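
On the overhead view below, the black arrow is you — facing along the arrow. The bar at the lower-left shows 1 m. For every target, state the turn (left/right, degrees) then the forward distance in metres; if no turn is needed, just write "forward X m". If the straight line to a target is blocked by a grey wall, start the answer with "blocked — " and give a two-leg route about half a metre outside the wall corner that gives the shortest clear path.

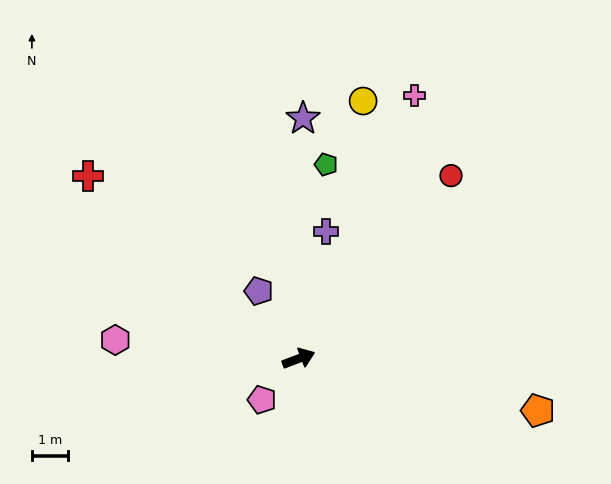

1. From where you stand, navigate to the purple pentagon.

turn left 100°, forward 2.2 m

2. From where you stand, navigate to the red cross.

turn left 118°, forward 7.7 m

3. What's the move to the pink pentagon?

turn right 153°, forward 1.5 m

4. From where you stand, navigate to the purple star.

turn left 68°, forward 6.6 m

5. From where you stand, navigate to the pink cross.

turn left 45°, forward 7.9 m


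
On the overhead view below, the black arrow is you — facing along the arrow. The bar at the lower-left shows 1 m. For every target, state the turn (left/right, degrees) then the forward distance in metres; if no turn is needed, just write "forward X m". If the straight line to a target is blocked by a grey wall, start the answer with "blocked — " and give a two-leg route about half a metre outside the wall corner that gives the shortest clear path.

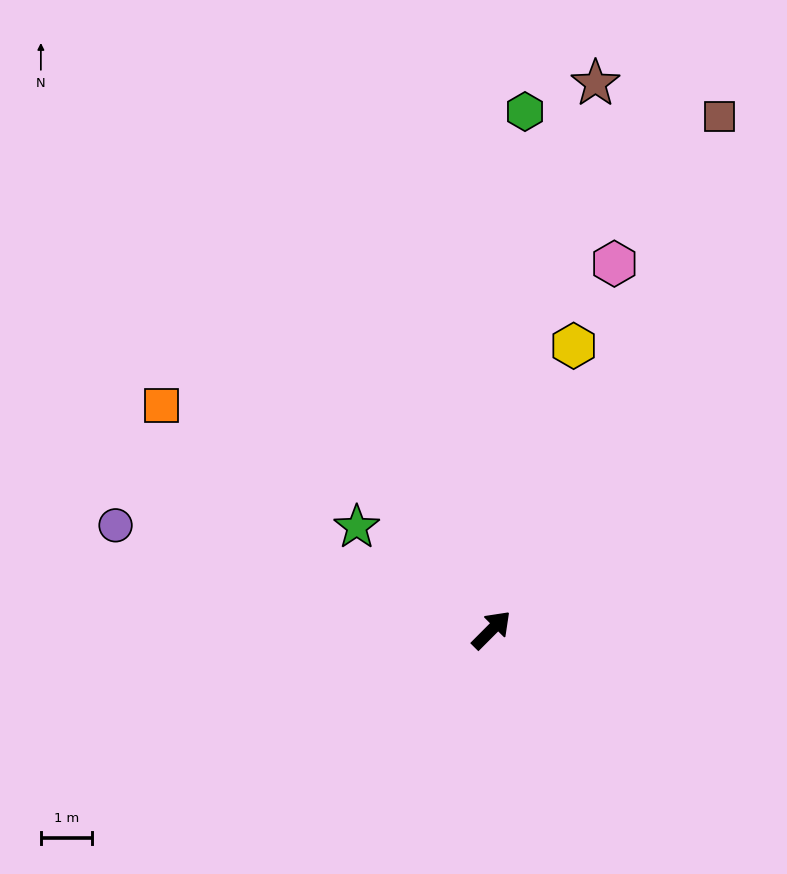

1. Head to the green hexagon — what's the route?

turn left 41°, forward 10.2 m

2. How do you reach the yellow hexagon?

turn left 29°, forward 5.8 m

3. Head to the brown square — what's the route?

turn left 21°, forward 11.1 m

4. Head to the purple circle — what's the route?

turn left 119°, forward 7.7 m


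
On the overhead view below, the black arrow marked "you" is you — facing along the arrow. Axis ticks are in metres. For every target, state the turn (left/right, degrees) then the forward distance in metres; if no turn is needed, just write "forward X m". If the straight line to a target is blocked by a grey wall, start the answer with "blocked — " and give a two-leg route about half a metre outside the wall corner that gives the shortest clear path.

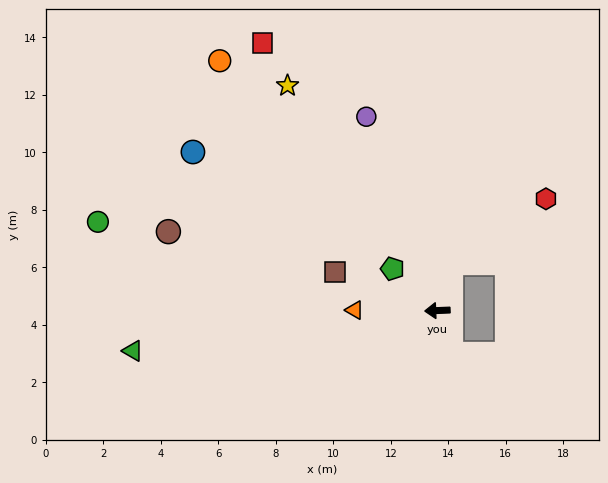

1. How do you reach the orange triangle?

turn right 3°, forward 2.9 m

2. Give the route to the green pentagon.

turn right 45°, forward 2.1 m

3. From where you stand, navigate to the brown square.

turn right 23°, forward 3.8 m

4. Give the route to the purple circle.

turn right 72°, forward 7.2 m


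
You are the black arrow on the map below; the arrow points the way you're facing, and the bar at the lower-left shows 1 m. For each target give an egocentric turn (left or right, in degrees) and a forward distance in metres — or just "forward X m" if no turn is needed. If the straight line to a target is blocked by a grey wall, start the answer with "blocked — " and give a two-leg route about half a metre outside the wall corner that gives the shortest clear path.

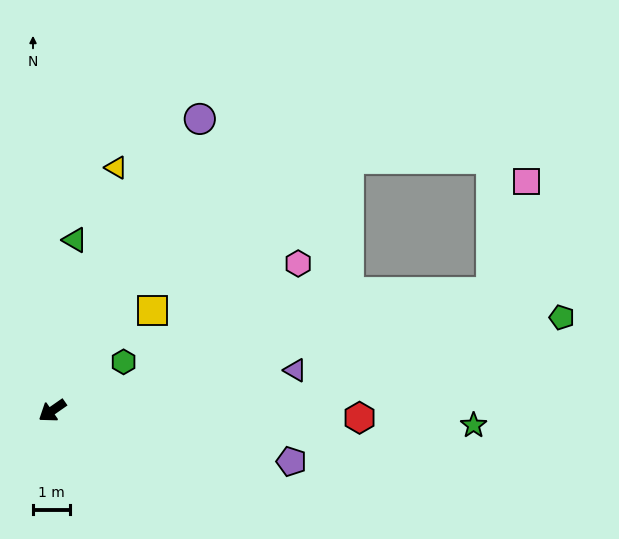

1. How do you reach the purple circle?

turn right 152°, forward 9.0 m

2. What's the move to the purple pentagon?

turn left 133°, forward 6.7 m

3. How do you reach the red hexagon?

turn left 144°, forward 8.4 m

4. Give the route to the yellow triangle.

turn right 140°, forward 6.9 m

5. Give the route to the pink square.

blocked — turn left 160°, forward 12.4 m, then turn left 58°, forward 3.2 m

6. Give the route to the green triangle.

turn right 132°, forward 4.7 m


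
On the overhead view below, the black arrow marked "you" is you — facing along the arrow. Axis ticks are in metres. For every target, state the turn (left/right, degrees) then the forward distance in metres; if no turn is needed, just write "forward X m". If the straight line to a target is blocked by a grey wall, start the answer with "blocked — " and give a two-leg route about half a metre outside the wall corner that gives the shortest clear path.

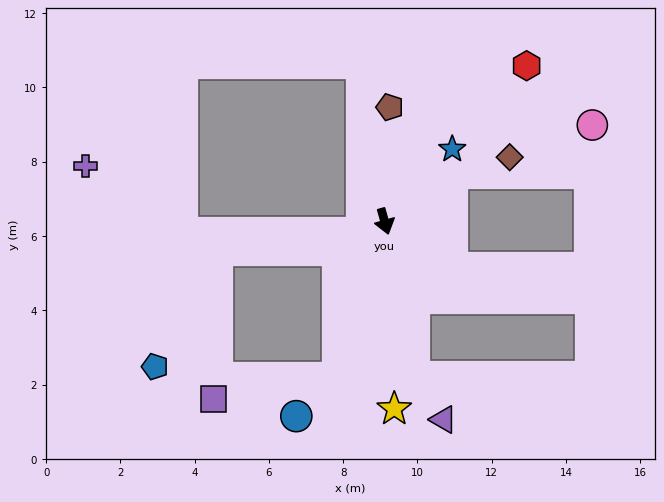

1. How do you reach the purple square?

blocked — turn right 32°, forward 4.4 m, then turn right 64°, forward 3.4 m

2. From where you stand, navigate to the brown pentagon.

turn left 162°, forward 3.1 m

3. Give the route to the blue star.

turn left 121°, forward 2.7 m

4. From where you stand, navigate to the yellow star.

turn right 13°, forward 5.1 m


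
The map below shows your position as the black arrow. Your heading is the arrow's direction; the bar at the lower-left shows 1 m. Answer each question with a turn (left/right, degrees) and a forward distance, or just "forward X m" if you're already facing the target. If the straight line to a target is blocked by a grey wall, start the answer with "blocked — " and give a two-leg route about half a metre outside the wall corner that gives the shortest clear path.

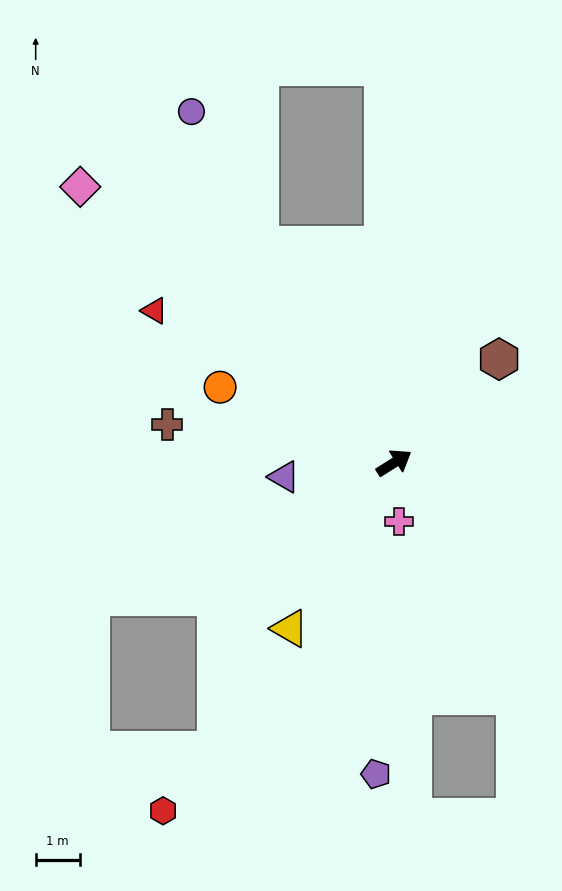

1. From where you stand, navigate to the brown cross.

turn left 138°, forward 5.2 m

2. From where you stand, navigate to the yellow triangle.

turn right 154°, forward 4.4 m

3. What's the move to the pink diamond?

turn left 106°, forward 9.5 m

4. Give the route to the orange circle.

turn left 124°, forward 4.3 m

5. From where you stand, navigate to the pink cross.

turn right 117°, forward 1.3 m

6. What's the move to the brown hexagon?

turn left 12°, forward 3.4 m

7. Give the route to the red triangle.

turn left 115°, forward 6.4 m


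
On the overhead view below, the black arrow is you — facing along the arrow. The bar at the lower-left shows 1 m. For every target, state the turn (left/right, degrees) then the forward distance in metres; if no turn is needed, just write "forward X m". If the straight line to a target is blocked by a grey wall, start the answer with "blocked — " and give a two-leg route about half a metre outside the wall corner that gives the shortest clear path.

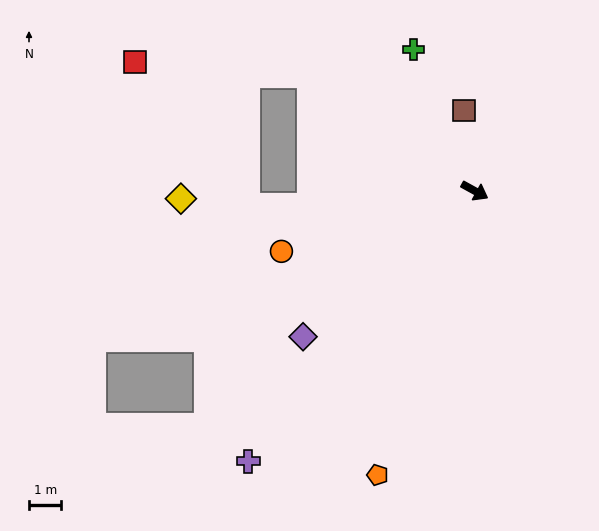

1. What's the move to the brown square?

turn left 127°, forward 2.5 m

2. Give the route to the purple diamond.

turn right 111°, forward 7.0 m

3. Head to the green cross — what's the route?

turn left 142°, forward 4.8 m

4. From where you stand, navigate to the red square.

blocked — turn left 174°, forward 6.2 m, then turn left 31°, forward 5.5 m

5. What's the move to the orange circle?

turn right 134°, forward 6.3 m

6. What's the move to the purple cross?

turn right 101°, forward 10.9 m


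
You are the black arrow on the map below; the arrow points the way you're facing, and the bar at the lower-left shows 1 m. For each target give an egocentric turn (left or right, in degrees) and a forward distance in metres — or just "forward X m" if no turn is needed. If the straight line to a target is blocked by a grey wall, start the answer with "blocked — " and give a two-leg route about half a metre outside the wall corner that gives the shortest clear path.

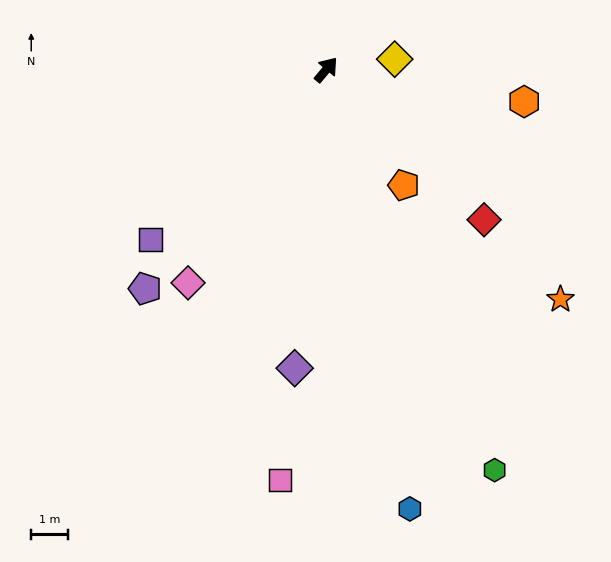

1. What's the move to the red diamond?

turn right 94°, forward 5.9 m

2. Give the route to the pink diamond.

turn right 173°, forward 6.8 m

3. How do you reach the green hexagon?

turn right 117°, forward 11.7 m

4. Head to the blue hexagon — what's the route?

turn right 129°, forward 12.0 m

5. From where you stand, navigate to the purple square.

turn left 174°, forward 6.6 m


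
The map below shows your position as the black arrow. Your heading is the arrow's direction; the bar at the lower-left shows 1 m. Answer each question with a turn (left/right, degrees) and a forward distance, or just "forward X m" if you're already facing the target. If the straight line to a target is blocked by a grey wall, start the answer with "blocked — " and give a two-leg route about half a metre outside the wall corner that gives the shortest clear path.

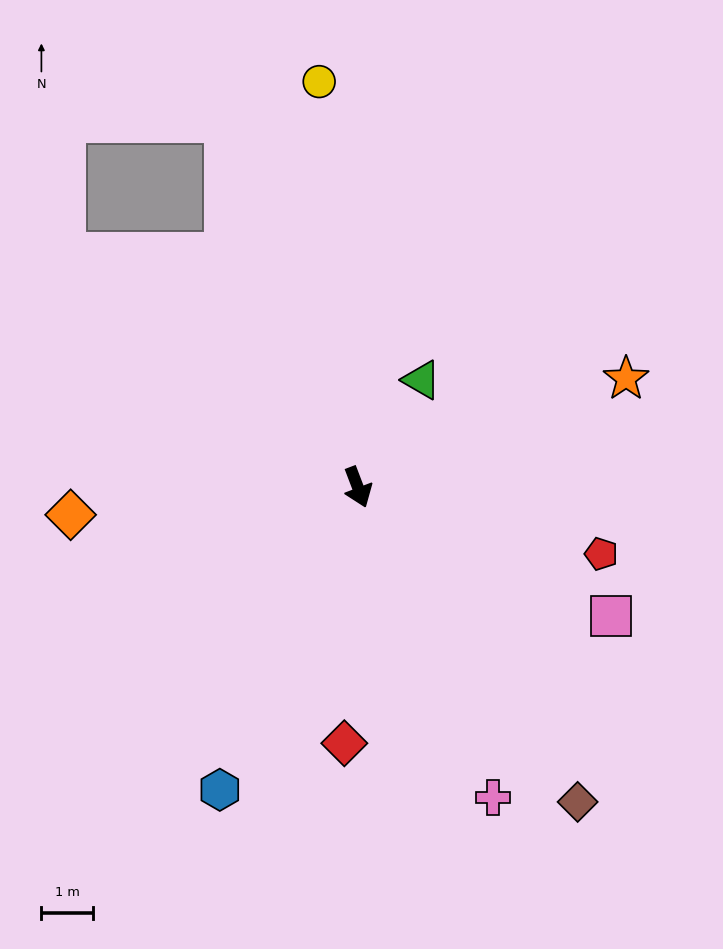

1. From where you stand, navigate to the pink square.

turn left 42°, forward 5.5 m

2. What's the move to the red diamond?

turn right 24°, forward 4.9 m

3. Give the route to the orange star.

turn left 91°, forward 5.6 m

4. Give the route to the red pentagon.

turn left 54°, forward 4.9 m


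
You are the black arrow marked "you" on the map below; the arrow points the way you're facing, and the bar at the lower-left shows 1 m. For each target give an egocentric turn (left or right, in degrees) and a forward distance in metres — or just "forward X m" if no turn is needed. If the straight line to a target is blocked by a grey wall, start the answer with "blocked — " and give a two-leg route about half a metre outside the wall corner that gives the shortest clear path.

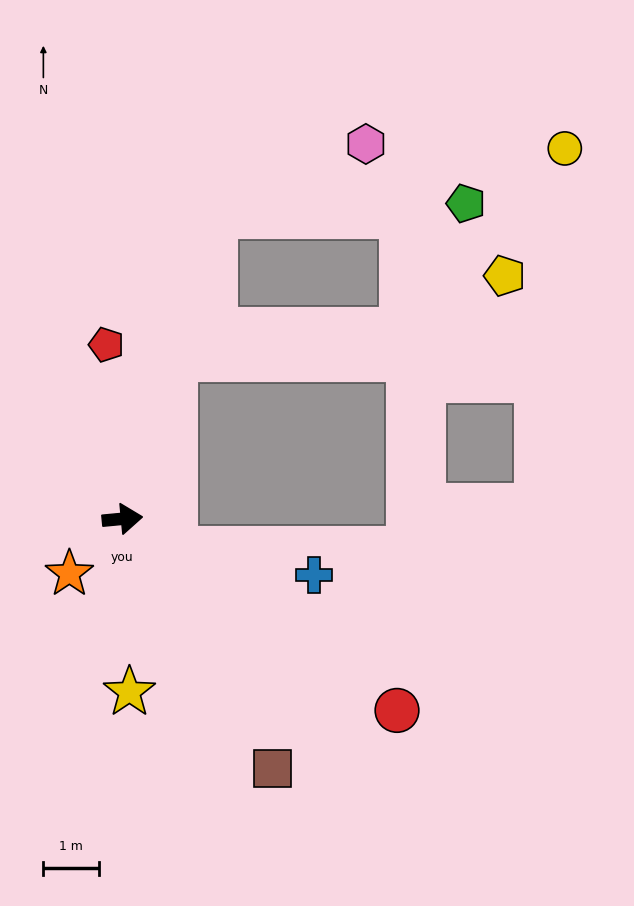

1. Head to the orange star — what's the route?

turn right 139°, forward 1.4 m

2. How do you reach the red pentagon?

turn left 90°, forward 3.1 m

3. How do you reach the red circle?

turn right 40°, forward 6.0 m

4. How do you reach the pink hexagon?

blocked — turn left 68°, forward 5.7 m, then turn right 48°, forward 3.0 m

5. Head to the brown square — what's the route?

turn right 64°, forward 5.2 m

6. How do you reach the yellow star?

turn right 93°, forward 3.1 m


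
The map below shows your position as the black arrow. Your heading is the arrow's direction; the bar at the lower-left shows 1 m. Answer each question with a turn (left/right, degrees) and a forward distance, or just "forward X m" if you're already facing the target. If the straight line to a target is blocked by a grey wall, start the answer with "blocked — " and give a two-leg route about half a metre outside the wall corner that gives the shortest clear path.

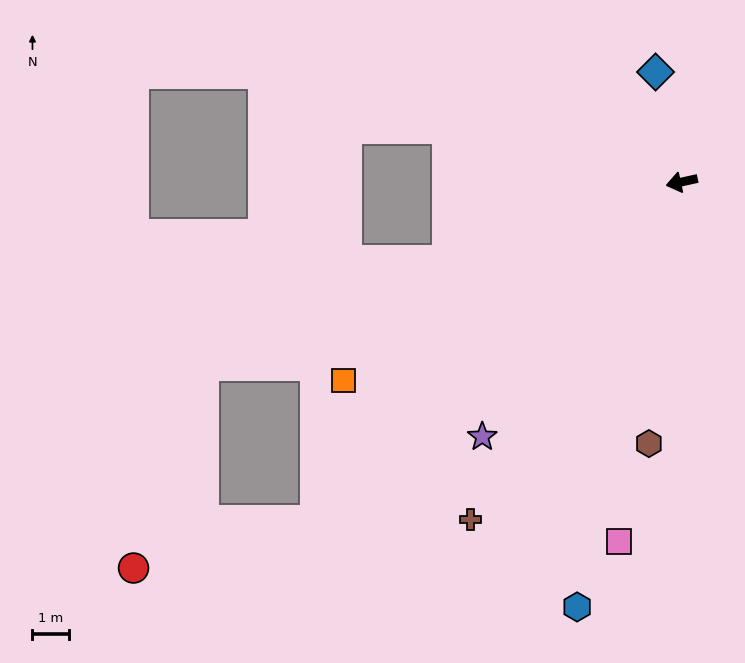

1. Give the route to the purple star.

turn left 40°, forward 8.8 m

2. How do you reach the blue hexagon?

turn left 64°, forward 11.9 m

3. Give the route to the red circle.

blocked — turn left 30°, forward 13.5 m, then turn right 28°, forward 5.1 m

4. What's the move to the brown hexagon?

turn left 70°, forward 7.2 m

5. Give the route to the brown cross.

turn left 46°, forward 10.8 m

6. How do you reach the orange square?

turn left 18°, forward 10.6 m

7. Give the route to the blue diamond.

turn right 89°, forward 3.1 m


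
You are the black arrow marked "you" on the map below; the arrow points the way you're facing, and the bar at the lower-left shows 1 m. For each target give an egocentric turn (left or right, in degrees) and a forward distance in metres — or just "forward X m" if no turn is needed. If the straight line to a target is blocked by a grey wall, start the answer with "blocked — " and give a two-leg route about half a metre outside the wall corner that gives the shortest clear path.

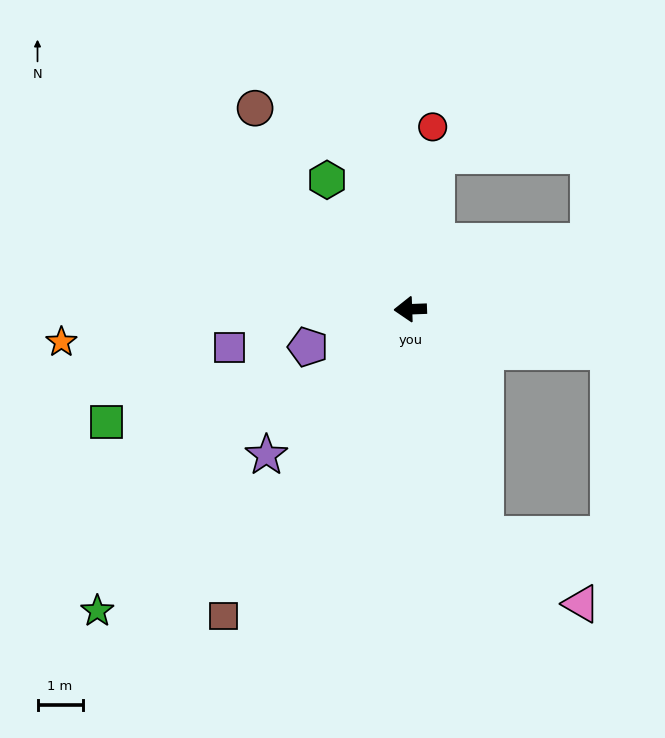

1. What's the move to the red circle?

turn right 99°, forward 4.1 m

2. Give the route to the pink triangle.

blocked — turn left 106°, forward 5.3 m, then turn left 36°, forward 2.6 m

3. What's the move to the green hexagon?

turn right 59°, forward 3.4 m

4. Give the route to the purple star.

turn left 43°, forward 4.5 m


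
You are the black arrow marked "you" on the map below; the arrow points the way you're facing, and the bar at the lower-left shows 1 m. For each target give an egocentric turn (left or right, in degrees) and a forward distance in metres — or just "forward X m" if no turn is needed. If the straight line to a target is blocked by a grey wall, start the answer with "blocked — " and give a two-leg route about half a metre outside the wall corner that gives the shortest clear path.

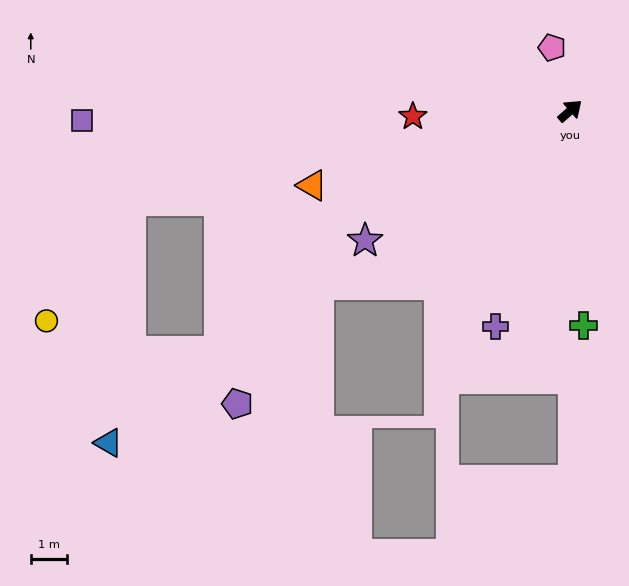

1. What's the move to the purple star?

turn left 171°, forward 6.7 m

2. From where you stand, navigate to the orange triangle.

turn left 155°, forward 7.5 m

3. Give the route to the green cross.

turn right 128°, forward 6.0 m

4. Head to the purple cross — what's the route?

turn right 150°, forward 6.3 m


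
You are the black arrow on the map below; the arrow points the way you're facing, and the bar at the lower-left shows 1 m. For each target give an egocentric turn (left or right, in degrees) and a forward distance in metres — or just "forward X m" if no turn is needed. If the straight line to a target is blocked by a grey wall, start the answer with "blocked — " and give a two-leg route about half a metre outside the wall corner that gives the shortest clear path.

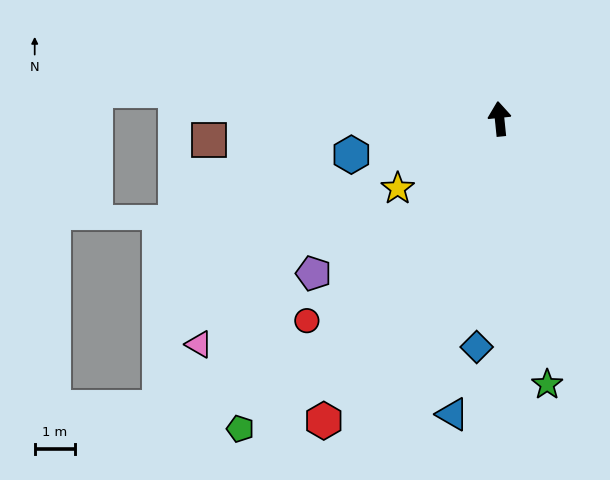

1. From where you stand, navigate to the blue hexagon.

turn left 98°, forward 3.8 m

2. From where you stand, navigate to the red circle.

turn left 131°, forward 6.9 m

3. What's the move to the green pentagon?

turn left 134°, forward 10.0 m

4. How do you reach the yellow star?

turn left 119°, forward 3.0 m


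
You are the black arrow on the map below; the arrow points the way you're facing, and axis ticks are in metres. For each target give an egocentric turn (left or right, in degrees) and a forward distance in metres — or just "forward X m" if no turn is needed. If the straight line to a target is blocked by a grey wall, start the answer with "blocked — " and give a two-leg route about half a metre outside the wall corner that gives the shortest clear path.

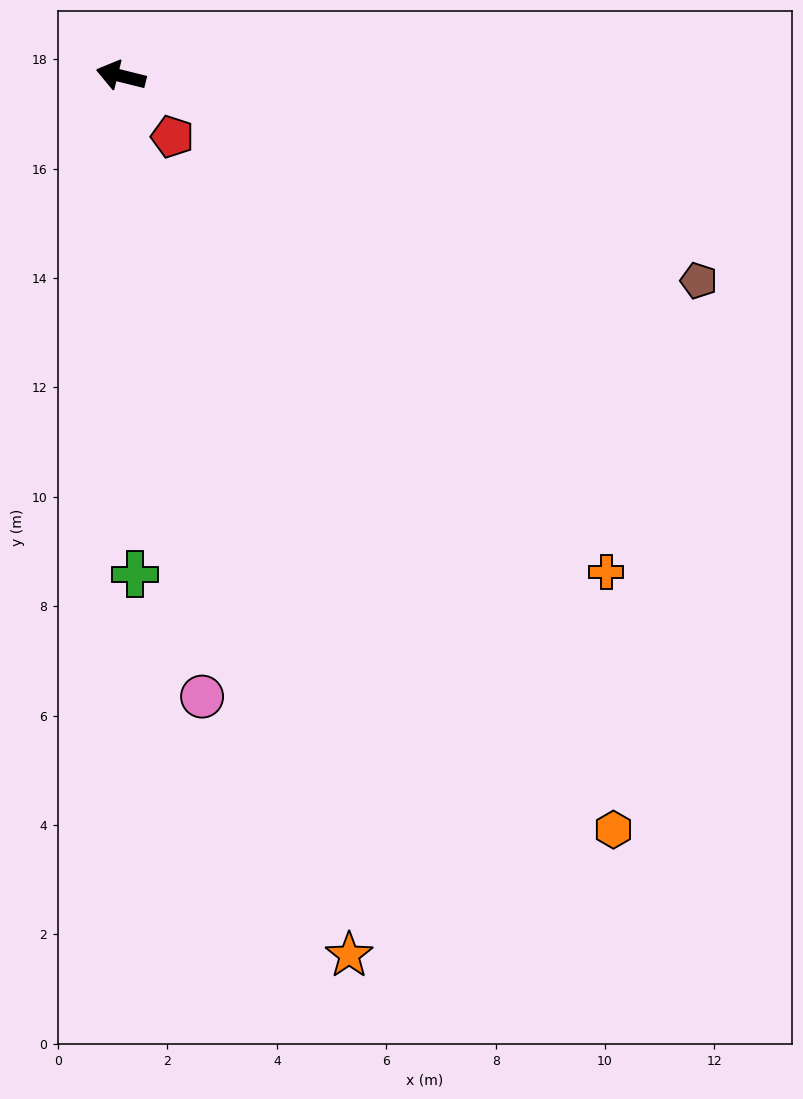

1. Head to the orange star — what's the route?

turn left 119°, forward 16.6 m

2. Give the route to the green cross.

turn left 106°, forward 9.1 m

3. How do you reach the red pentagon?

turn left 144°, forward 1.5 m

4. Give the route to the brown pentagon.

turn left 174°, forward 11.2 m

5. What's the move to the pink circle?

turn left 111°, forward 11.4 m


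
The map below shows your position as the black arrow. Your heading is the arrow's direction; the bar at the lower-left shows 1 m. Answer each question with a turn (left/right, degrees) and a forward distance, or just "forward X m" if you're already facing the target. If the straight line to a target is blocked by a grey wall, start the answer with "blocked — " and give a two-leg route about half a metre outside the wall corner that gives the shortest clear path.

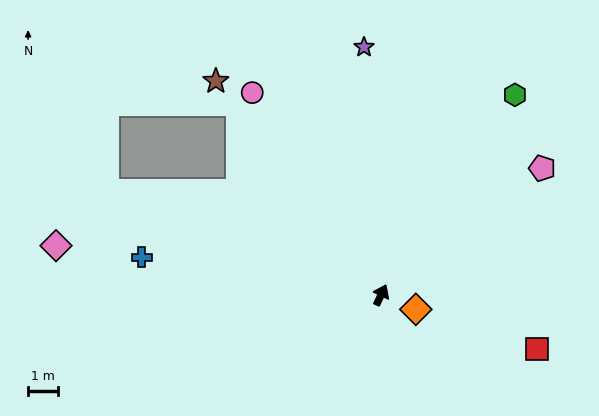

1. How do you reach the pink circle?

turn left 58°, forward 7.9 m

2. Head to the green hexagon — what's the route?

turn right 8°, forward 7.9 m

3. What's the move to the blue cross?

turn left 107°, forward 8.0 m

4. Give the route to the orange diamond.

turn right 87°, forward 1.2 m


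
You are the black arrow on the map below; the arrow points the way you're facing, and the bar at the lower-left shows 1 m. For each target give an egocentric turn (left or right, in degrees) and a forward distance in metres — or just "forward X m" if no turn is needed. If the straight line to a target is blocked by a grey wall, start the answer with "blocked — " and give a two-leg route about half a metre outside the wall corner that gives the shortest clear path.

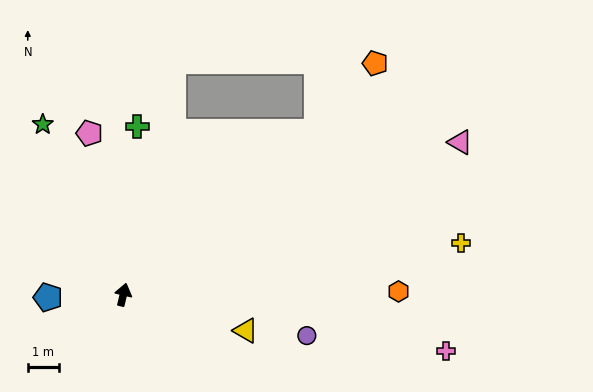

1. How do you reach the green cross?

turn left 9°, forward 5.5 m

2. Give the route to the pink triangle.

turn right 52°, forward 12.0 m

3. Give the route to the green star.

turn left 39°, forward 6.1 m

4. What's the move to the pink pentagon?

turn left 25°, forward 5.3 m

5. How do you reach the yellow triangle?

turn right 93°, forward 4.1 m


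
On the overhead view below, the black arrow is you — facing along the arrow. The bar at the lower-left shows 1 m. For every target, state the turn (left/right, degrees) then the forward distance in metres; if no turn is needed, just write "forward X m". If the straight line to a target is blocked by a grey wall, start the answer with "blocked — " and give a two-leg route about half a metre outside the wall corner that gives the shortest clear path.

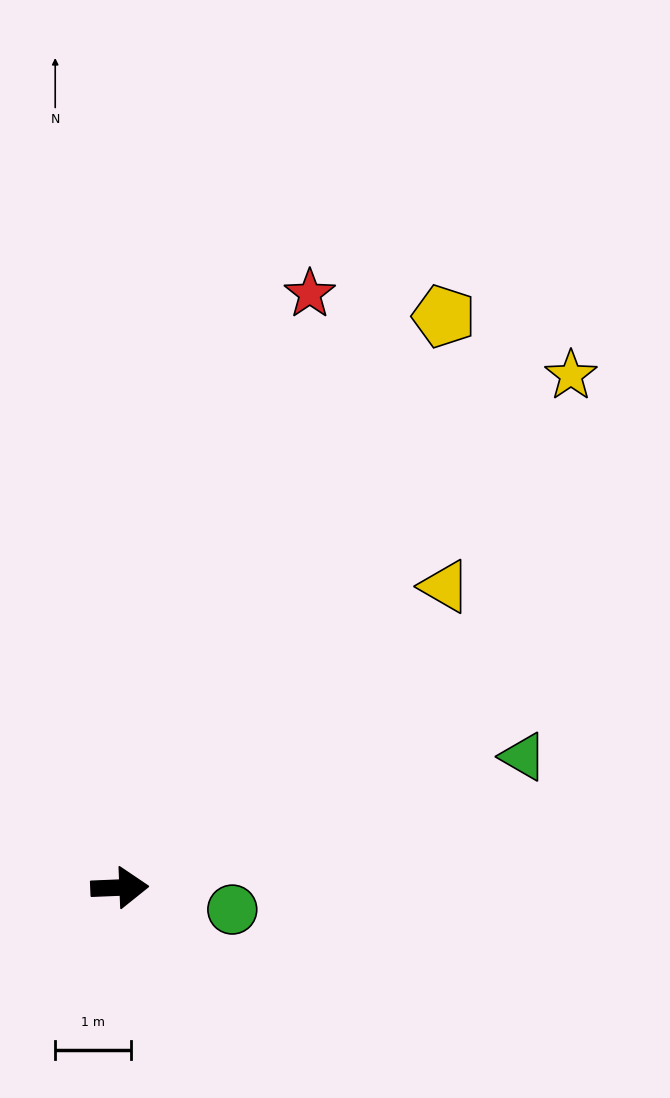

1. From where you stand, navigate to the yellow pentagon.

turn left 58°, forward 8.7 m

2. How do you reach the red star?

turn left 70°, forward 8.3 m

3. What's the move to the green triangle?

turn left 16°, forward 5.6 m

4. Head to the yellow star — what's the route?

turn left 46°, forward 9.1 m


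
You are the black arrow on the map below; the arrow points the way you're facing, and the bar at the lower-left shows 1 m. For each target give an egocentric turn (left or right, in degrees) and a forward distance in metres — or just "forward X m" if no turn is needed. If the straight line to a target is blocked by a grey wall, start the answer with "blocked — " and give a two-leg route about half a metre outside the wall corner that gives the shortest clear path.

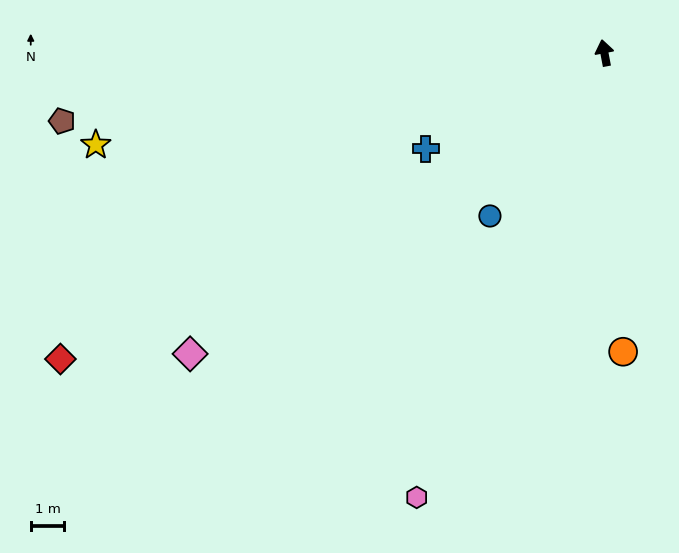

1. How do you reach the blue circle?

turn left 134°, forward 6.0 m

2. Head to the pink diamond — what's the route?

turn left 115°, forward 15.3 m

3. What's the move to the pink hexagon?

turn left 146°, forward 14.4 m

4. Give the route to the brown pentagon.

turn left 86°, forward 16.4 m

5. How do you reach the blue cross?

turn left 107°, forward 6.1 m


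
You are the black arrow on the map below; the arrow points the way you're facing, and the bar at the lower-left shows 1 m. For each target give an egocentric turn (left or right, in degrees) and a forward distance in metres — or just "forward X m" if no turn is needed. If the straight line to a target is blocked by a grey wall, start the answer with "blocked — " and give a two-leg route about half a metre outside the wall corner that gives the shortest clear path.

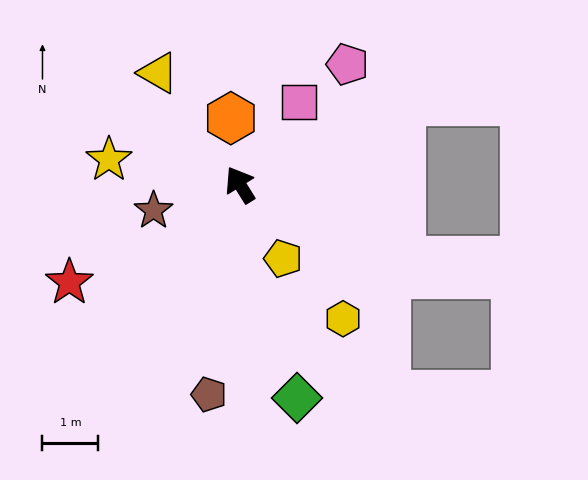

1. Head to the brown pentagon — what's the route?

turn left 140°, forward 3.8 m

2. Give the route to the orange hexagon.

turn right 24°, forward 1.2 m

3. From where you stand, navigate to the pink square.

turn right 67°, forward 1.8 m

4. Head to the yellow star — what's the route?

turn left 47°, forward 2.4 m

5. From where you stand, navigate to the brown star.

turn left 75°, forward 1.6 m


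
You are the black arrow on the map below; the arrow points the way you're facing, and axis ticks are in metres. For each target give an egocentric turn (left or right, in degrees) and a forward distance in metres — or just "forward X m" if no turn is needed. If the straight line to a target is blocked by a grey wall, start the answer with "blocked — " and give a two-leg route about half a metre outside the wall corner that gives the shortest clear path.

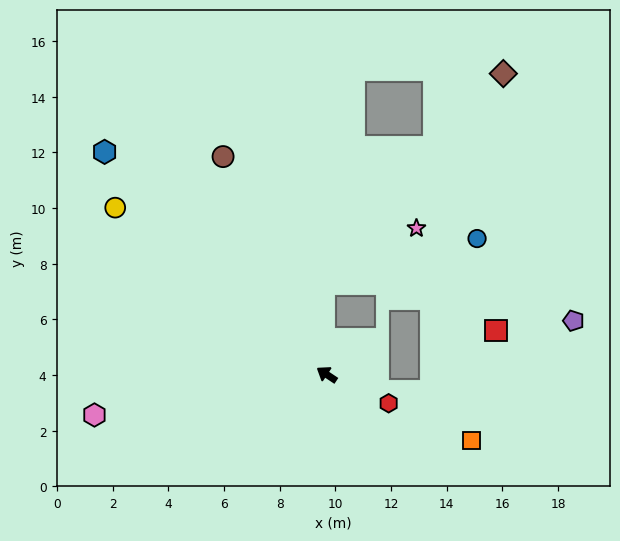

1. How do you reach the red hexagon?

turn right 171°, forward 2.5 m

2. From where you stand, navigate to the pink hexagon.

turn left 44°, forward 8.5 m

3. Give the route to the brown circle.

turn right 31°, forward 8.7 m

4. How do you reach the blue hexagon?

turn right 11°, forward 11.3 m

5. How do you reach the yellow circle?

turn right 5°, forward 9.7 m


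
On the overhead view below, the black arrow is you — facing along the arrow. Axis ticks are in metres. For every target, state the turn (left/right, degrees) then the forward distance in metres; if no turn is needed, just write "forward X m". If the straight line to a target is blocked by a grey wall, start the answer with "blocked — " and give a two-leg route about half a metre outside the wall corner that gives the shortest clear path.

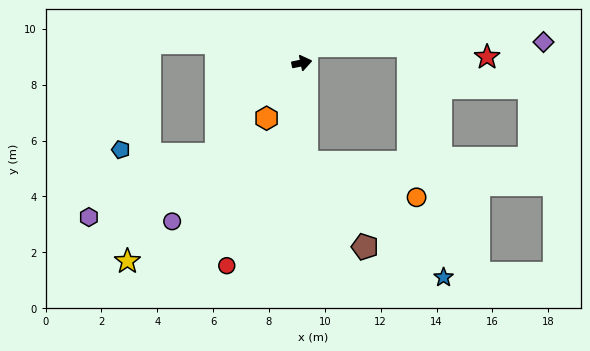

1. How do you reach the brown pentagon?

blocked — turn right 99°, forward 3.6 m, then turn left 32°, forward 3.7 m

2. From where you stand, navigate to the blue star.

blocked — turn right 99°, forward 3.6 m, then turn left 47°, forward 6.4 m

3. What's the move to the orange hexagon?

turn right 134°, forward 2.3 m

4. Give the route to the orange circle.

blocked — turn right 99°, forward 3.6 m, then turn left 70°, forward 4.1 m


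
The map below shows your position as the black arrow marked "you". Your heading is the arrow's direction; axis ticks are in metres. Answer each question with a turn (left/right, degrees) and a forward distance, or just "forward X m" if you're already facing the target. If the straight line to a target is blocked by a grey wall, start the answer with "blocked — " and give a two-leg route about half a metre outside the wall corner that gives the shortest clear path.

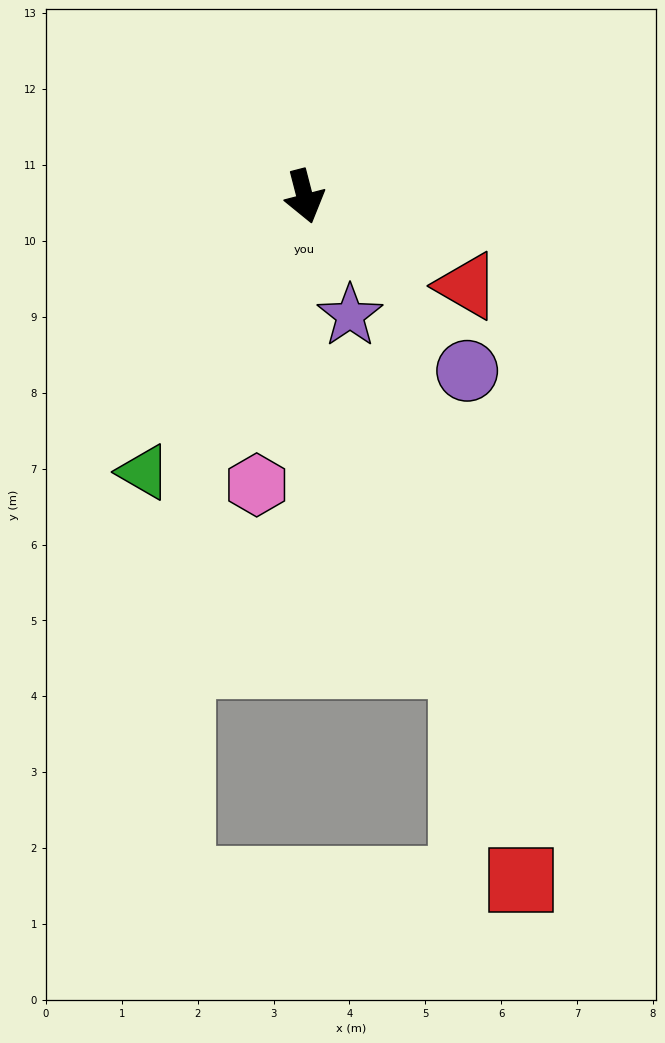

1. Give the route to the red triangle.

turn left 47°, forward 2.4 m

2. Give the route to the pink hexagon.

turn right 24°, forward 3.9 m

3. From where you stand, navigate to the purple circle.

turn left 28°, forward 3.1 m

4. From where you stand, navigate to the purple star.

turn left 6°, forward 1.7 m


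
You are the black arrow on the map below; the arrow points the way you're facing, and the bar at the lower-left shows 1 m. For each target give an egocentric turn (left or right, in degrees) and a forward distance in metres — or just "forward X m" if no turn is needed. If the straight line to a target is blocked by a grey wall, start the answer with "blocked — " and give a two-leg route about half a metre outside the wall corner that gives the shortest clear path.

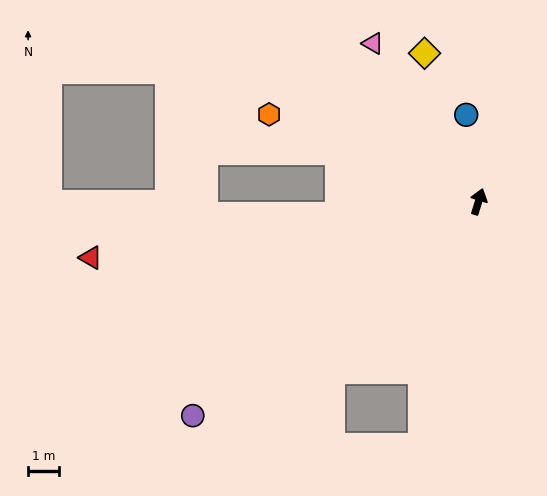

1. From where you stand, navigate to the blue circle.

turn left 25°, forward 2.9 m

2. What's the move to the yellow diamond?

turn left 37°, forward 5.1 m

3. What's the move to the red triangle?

turn left 115°, forward 12.8 m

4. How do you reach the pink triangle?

turn left 51°, forward 6.2 m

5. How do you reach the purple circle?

turn left 144°, forward 11.6 m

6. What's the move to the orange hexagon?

turn left 85°, forward 7.4 m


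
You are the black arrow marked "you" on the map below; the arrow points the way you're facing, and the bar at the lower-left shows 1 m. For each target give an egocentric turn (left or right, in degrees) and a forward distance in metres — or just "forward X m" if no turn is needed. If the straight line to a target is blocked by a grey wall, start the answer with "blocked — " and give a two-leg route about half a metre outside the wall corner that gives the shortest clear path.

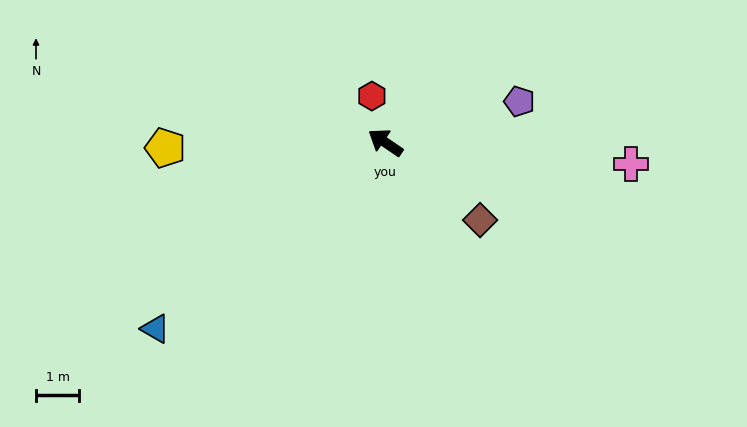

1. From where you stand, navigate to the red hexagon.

turn right 40°, forward 1.1 m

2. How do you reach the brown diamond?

turn left 175°, forward 2.8 m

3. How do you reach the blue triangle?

turn left 73°, forward 6.8 m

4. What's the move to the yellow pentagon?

turn left 36°, forward 5.1 m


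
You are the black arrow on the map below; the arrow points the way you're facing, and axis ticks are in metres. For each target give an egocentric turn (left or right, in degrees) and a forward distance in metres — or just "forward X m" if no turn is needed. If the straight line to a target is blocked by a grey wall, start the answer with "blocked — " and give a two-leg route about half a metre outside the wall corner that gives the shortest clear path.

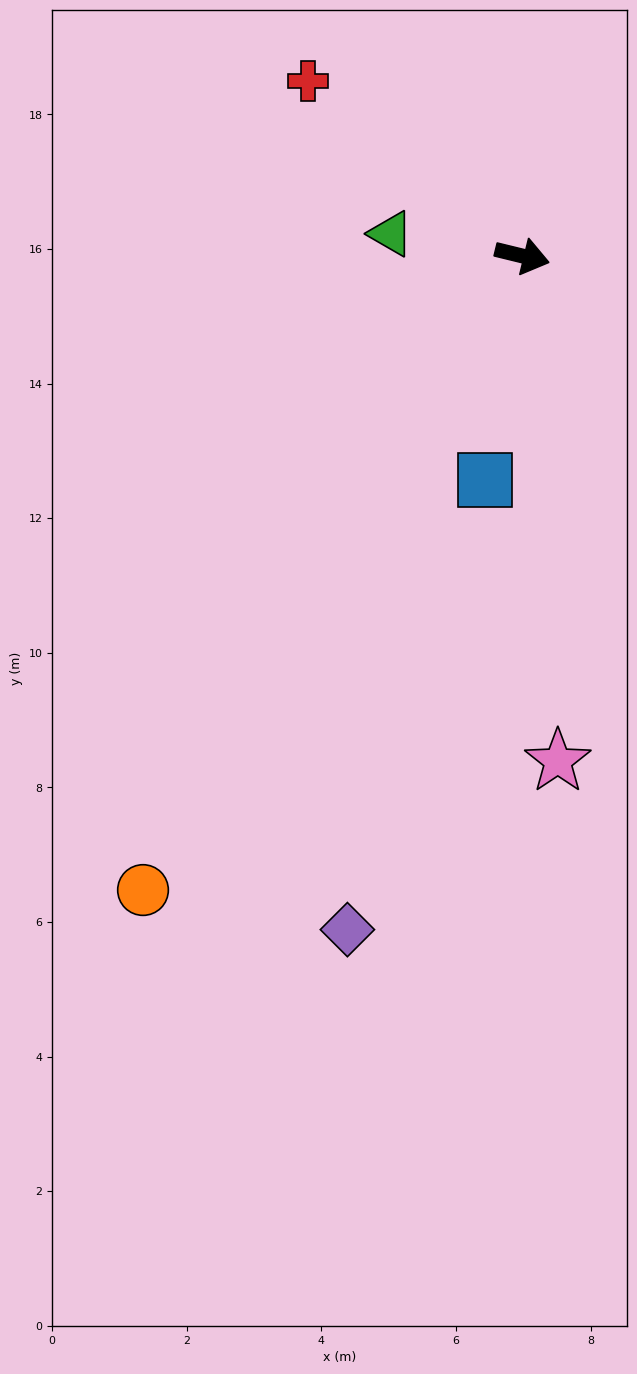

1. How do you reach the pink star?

turn right 72°, forward 7.5 m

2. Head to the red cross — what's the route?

turn left 155°, forward 4.1 m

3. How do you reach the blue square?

turn right 86°, forward 3.4 m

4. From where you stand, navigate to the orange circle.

turn right 107°, forward 11.0 m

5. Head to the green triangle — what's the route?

turn right 176°, forward 2.0 m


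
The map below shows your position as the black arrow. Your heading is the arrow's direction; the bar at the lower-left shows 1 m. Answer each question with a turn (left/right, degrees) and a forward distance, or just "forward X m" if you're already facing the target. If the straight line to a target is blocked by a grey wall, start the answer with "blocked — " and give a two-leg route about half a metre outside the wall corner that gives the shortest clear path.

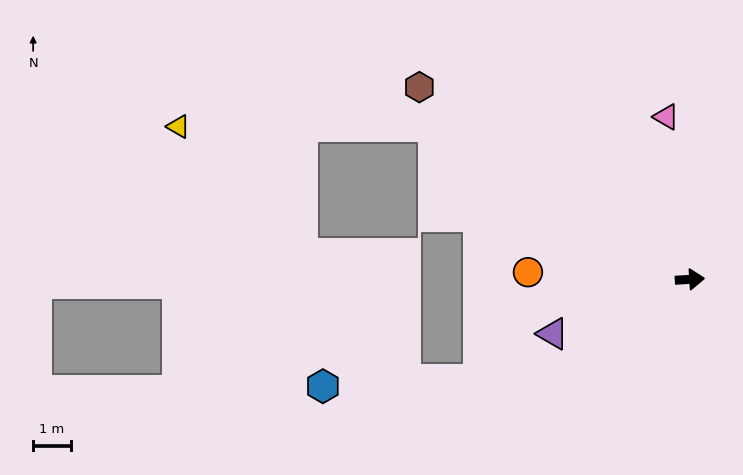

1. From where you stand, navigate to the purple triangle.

turn right 162°, forward 3.9 m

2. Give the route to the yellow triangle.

blocked — turn left 146°, forward 7.9 m, then turn left 30°, forward 6.7 m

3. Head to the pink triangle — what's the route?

turn left 95°, forward 4.3 m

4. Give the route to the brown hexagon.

turn left 141°, forward 8.8 m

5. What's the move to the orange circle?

turn left 174°, forward 4.3 m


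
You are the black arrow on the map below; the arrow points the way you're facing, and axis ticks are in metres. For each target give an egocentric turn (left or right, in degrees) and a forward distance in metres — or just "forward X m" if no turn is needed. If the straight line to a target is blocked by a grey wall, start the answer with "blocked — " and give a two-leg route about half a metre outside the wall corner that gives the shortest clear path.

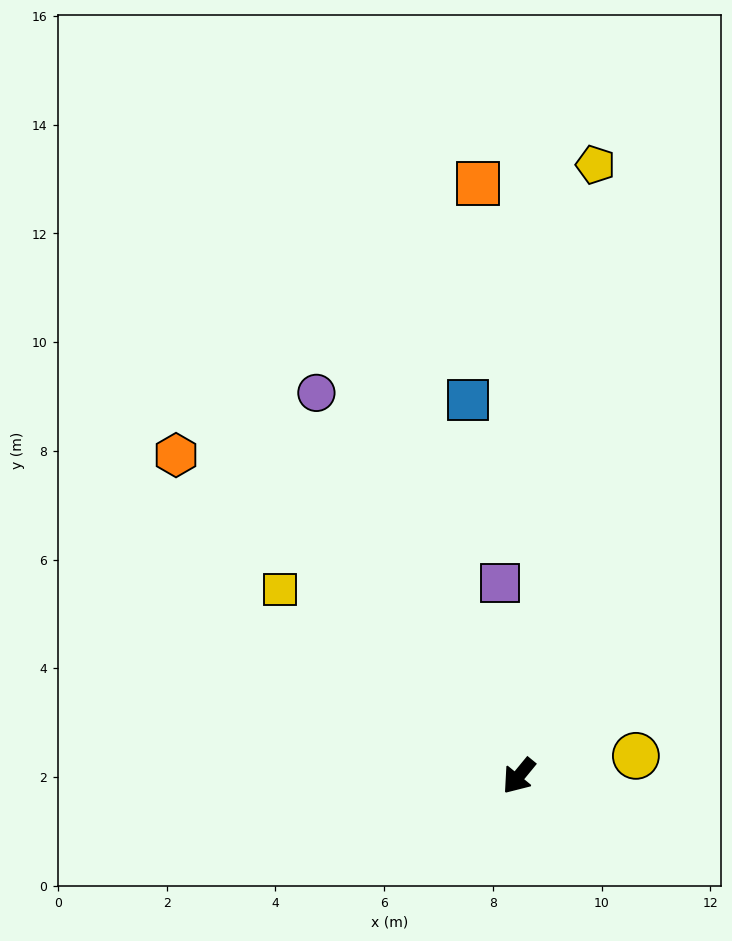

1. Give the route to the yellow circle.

turn left 139°, forward 2.2 m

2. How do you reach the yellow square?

turn right 89°, forward 5.6 m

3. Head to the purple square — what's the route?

turn right 135°, forward 3.6 m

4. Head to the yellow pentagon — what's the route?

turn right 148°, forward 11.3 m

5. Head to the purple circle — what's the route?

turn right 113°, forward 8.0 m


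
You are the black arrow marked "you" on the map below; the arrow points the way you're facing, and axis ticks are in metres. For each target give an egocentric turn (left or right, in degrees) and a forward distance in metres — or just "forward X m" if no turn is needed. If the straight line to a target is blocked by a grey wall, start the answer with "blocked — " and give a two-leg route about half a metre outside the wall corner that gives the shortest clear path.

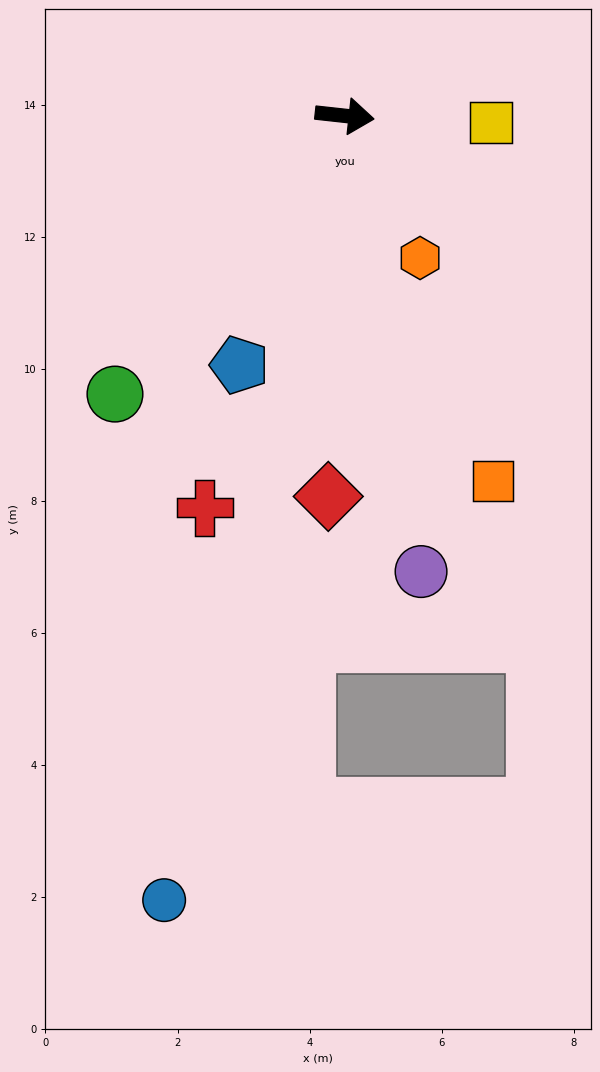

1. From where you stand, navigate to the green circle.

turn right 123°, forward 5.5 m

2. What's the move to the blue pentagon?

turn right 107°, forward 4.1 m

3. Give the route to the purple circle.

turn right 74°, forward 7.0 m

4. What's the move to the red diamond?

turn right 86°, forward 5.8 m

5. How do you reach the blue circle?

turn right 97°, forward 12.2 m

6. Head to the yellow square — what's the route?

turn left 4°, forward 2.2 m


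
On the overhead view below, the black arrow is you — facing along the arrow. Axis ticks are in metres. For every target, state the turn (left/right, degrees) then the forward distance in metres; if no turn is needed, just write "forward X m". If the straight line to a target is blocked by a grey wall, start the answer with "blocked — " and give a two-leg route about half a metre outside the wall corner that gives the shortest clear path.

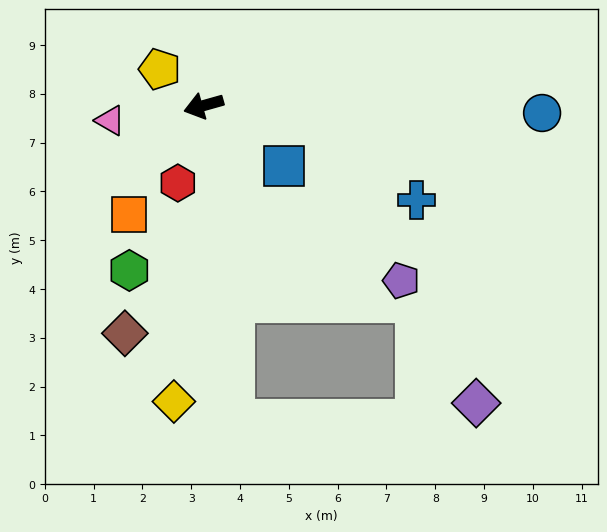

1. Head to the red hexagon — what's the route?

turn left 56°, forward 1.7 m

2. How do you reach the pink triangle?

turn right 7°, forward 1.9 m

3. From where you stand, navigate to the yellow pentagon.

turn right 55°, forward 1.2 m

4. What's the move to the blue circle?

turn left 163°, forward 6.9 m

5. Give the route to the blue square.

turn left 127°, forward 2.1 m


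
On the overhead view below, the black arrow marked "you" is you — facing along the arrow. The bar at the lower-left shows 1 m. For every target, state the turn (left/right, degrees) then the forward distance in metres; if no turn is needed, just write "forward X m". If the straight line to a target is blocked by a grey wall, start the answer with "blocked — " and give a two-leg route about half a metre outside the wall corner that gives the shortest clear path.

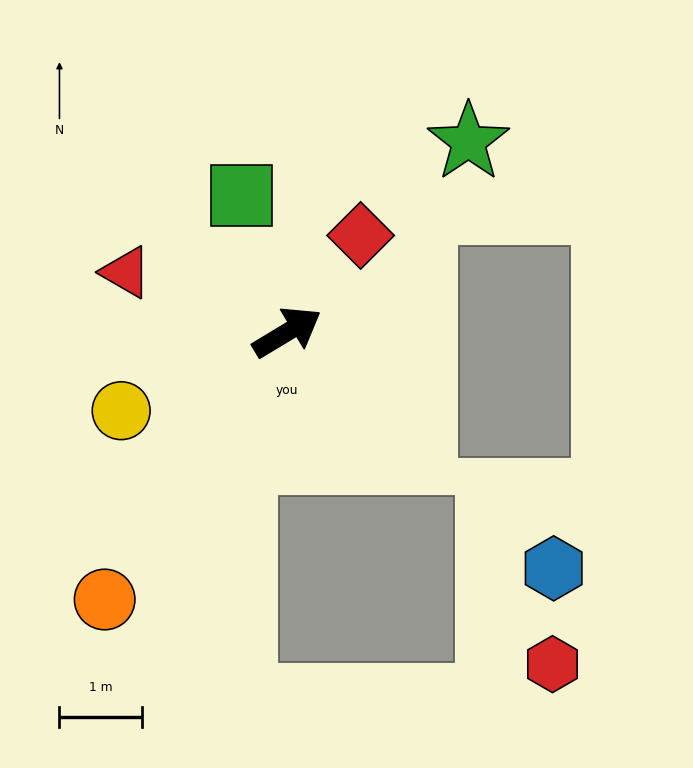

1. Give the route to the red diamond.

turn left 22°, forward 1.5 m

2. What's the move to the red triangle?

turn left 129°, forward 2.1 m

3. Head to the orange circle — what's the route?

turn right 155°, forward 3.9 m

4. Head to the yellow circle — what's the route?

turn left 174°, forward 2.2 m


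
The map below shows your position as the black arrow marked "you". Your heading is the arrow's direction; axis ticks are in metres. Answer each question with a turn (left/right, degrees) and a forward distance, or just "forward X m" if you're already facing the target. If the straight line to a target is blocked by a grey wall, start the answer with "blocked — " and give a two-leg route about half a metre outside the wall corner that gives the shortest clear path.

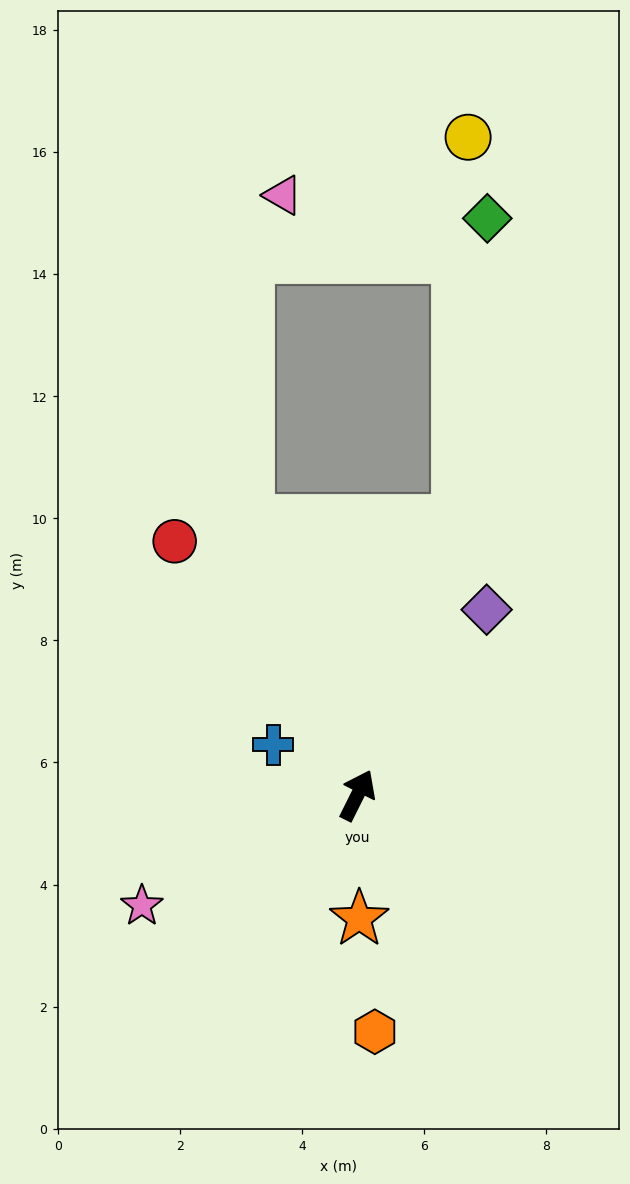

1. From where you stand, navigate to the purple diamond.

turn right 8°, forward 3.7 m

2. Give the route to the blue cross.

turn left 85°, forward 1.6 m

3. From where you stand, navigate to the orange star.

turn right 153°, forward 2.0 m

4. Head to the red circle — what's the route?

turn left 62°, forward 5.1 m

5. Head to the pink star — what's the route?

turn left 144°, forward 4.0 m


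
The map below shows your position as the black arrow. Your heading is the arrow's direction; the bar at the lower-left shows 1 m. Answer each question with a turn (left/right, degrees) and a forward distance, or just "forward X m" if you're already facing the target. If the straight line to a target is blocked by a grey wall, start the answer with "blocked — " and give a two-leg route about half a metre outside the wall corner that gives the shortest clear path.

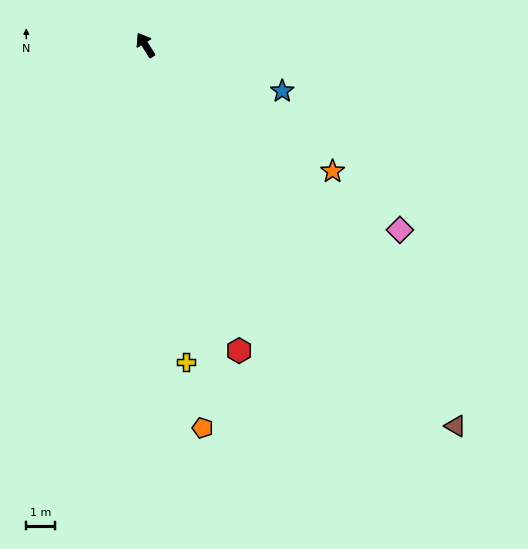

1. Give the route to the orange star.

turn right 156°, forward 7.8 m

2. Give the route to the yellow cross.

turn left 155°, forward 11.1 m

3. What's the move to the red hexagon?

turn left 165°, forward 11.1 m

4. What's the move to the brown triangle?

turn right 173°, forward 17.0 m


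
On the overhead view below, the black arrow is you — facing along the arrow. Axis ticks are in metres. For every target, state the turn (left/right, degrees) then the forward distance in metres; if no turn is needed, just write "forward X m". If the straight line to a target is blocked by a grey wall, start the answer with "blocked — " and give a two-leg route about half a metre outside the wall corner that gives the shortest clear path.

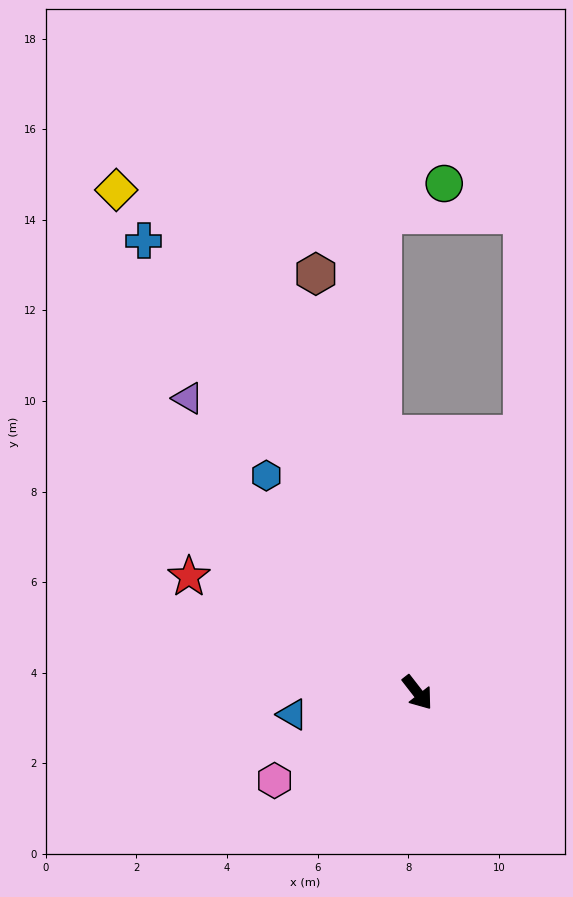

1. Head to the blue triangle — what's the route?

turn right 118°, forward 2.8 m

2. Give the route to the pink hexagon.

turn right 96°, forward 3.7 m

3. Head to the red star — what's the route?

turn right 155°, forward 5.7 m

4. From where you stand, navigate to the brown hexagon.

turn left 156°, forward 9.5 m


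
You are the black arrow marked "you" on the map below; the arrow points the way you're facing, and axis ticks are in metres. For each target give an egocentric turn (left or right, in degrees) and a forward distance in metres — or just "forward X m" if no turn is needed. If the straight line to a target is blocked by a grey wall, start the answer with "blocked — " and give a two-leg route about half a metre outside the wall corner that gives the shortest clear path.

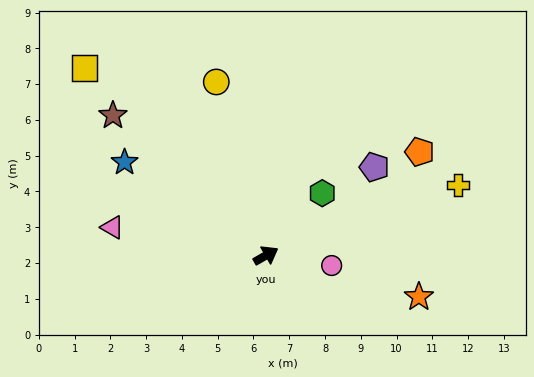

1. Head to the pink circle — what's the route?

turn right 39°, forward 1.9 m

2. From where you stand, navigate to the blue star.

turn left 117°, forward 4.7 m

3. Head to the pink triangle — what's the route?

turn left 140°, forward 4.4 m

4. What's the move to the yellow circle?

turn left 76°, forward 5.0 m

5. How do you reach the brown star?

turn left 108°, forward 5.8 m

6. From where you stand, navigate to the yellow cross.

turn right 10°, forward 5.7 m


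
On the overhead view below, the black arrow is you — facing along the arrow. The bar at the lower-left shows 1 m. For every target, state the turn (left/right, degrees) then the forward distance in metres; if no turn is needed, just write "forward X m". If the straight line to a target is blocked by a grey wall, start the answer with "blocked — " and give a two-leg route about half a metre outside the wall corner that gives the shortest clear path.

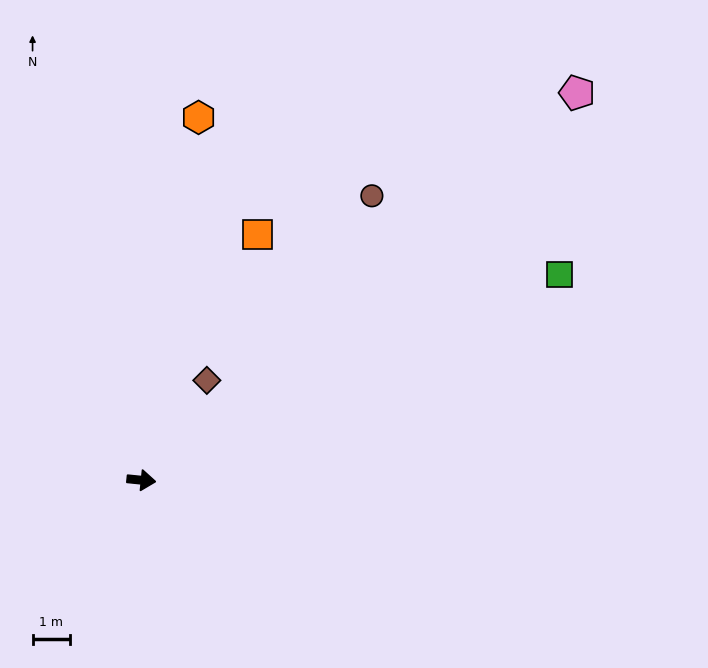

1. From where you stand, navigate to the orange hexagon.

turn left 87°, forward 9.8 m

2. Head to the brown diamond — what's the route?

turn left 62°, forward 3.2 m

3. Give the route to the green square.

turn left 32°, forward 12.4 m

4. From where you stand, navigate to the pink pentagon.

turn left 47°, forward 15.5 m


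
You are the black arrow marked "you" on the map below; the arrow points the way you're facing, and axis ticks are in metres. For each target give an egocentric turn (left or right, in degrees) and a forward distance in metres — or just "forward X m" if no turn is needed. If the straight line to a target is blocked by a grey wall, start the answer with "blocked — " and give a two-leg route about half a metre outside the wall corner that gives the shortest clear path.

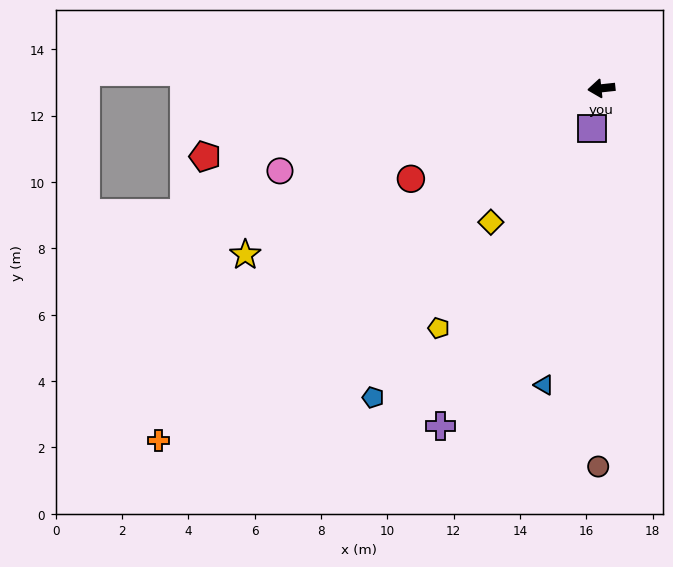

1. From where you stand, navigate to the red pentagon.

turn left 4°, forward 12.1 m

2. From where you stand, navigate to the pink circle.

turn left 8°, forward 10.0 m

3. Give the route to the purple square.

turn left 70°, forward 1.2 m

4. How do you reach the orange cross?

turn left 32°, forward 17.1 m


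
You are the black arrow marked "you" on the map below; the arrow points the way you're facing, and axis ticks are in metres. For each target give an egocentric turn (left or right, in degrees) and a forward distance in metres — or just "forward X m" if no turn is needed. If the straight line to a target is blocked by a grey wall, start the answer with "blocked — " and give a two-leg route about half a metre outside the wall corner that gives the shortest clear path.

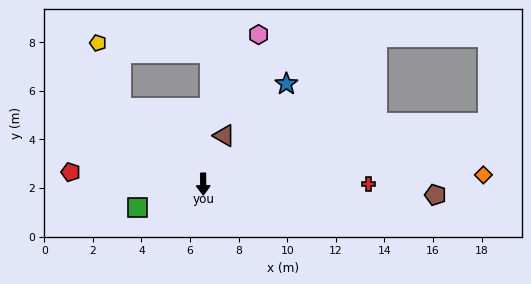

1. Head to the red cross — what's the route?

turn left 89°, forward 6.8 m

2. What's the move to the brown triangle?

turn left 156°, forward 2.2 m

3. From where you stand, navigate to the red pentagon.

turn right 96°, forward 5.5 m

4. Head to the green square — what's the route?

turn right 71°, forward 2.9 m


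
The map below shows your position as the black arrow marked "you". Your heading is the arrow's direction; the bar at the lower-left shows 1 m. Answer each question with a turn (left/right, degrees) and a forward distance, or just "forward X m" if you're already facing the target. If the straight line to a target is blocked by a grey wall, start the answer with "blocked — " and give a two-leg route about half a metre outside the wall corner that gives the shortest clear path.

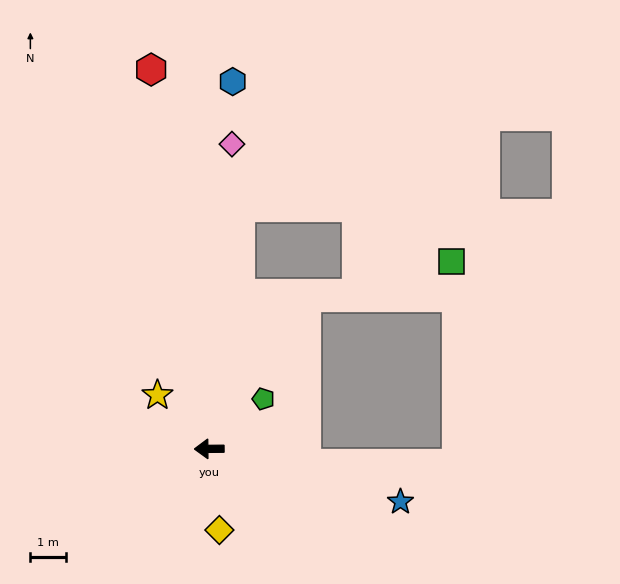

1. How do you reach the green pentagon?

turn right 138°, forward 2.1 m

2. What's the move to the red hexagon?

turn right 82°, forward 10.8 m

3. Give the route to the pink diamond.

turn right 95°, forward 8.6 m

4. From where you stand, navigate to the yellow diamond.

turn left 97°, forward 2.3 m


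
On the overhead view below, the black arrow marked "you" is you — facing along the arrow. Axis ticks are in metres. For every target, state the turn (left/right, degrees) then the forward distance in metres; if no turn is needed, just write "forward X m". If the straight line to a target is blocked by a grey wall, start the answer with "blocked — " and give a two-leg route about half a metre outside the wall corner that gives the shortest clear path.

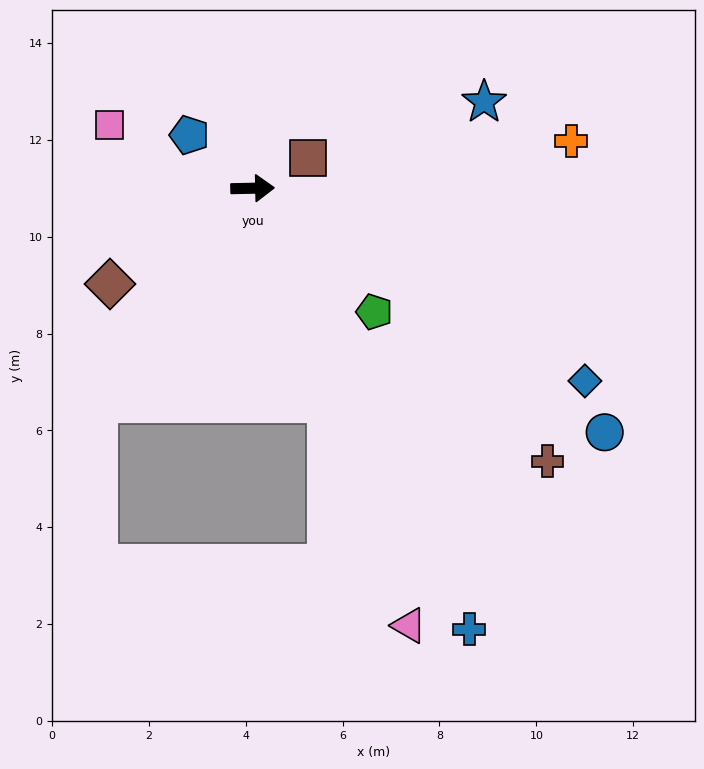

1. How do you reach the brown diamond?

turn right 147°, forward 3.5 m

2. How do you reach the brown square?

turn left 27°, forward 1.3 m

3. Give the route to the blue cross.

turn right 65°, forward 10.1 m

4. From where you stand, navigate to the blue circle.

turn right 36°, forward 8.8 m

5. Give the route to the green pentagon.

turn right 47°, forward 3.6 m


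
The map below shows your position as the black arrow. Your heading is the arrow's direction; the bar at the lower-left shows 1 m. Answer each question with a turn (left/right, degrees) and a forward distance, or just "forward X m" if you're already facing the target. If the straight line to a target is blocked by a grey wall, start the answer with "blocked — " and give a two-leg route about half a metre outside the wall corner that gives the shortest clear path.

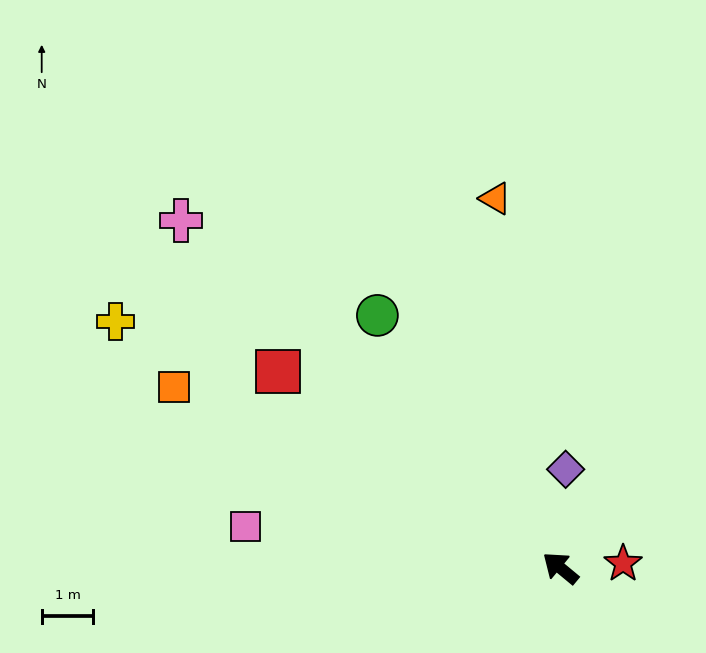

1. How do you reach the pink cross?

turn right 3°, forward 10.0 m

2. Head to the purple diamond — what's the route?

turn right 53°, forward 1.9 m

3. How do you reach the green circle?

turn right 14°, forward 6.0 m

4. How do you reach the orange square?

turn left 14°, forward 8.3 m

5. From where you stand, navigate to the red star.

turn right 136°, forward 1.2 m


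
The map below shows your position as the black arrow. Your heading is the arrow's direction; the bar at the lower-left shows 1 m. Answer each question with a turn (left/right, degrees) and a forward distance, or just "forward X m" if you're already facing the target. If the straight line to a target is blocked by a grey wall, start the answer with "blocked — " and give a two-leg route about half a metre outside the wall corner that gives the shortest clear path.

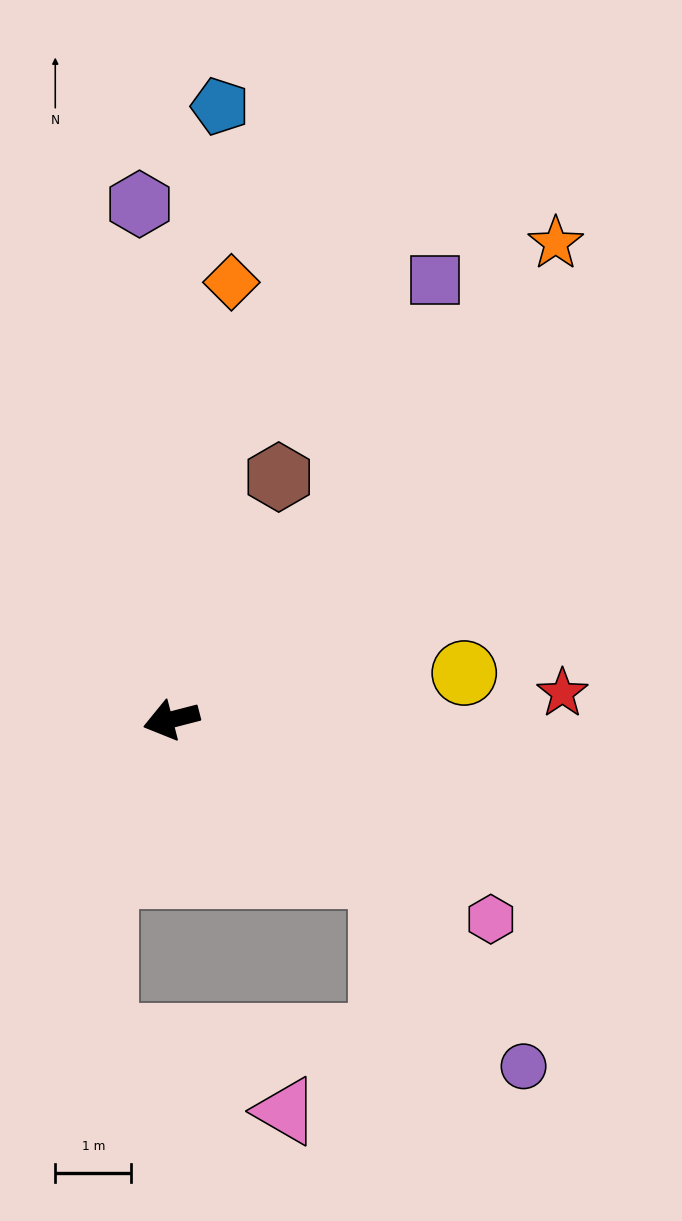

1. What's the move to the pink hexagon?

turn left 134°, forward 5.0 m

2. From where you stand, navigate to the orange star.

turn right 143°, forward 8.1 m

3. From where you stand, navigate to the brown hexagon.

turn right 128°, forward 3.5 m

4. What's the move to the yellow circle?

turn left 175°, forward 3.9 m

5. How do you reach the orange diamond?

turn right 112°, forward 5.8 m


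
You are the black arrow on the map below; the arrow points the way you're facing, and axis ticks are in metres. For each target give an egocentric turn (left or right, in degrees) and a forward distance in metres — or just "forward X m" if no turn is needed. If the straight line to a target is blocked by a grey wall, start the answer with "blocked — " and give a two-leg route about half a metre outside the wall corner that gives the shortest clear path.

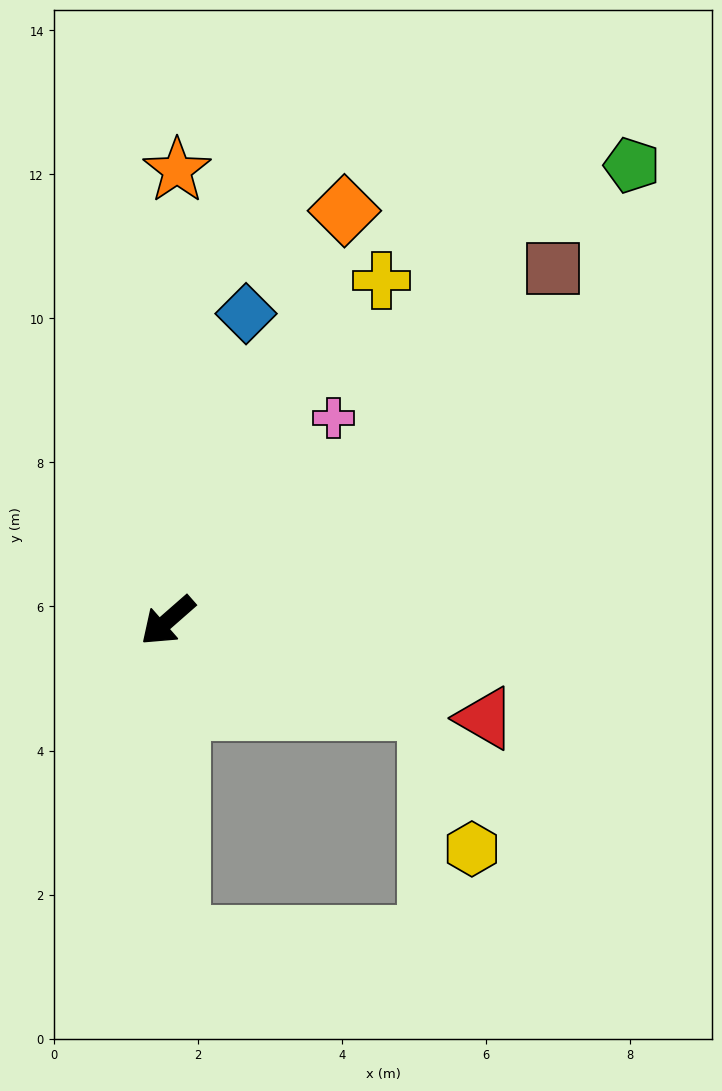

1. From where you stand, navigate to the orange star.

turn right 132°, forward 6.3 m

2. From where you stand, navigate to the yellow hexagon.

blocked — turn left 120°, forward 3.8 m, then turn right 54°, forward 2.0 m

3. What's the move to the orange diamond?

turn right 155°, forward 6.2 m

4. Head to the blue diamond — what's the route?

turn right 146°, forward 4.4 m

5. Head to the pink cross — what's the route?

turn right 170°, forward 3.6 m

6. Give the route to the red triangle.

turn left 122°, forward 4.6 m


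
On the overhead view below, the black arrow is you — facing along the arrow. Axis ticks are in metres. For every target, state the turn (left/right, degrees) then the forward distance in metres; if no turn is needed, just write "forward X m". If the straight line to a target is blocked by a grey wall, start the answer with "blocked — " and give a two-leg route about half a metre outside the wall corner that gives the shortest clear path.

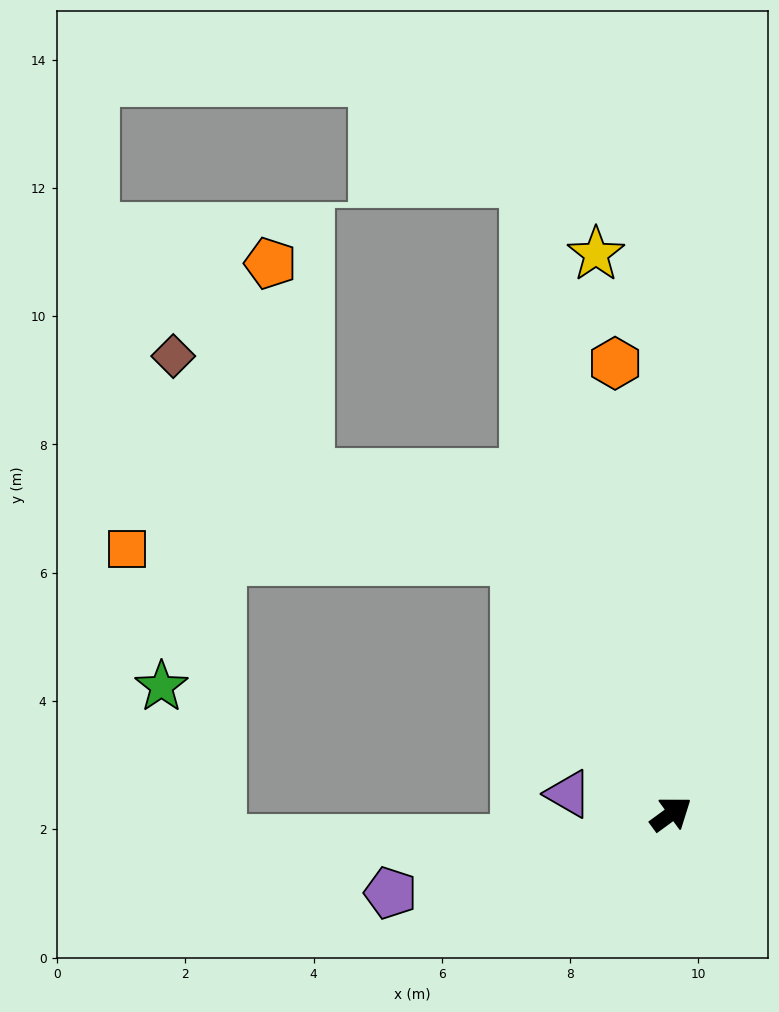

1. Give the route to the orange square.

blocked — turn left 85°, forward 4.7 m, then turn left 57°, forward 6.1 m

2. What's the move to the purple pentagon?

turn left 160°, forward 4.5 m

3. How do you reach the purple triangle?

turn left 133°, forward 1.6 m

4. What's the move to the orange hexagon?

turn left 61°, forward 7.1 m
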